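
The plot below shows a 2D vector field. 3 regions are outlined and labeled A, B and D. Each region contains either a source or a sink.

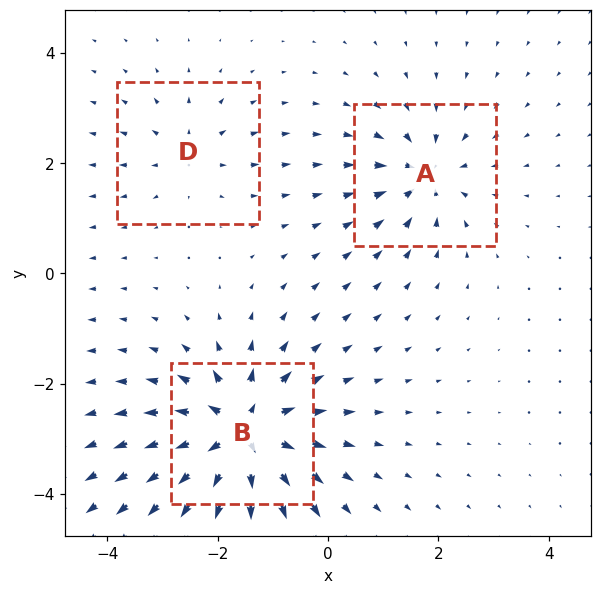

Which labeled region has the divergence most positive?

B

Divergence at each region's feature centre — A: about -4, B: about +7, D: about +3. Region B is most positive.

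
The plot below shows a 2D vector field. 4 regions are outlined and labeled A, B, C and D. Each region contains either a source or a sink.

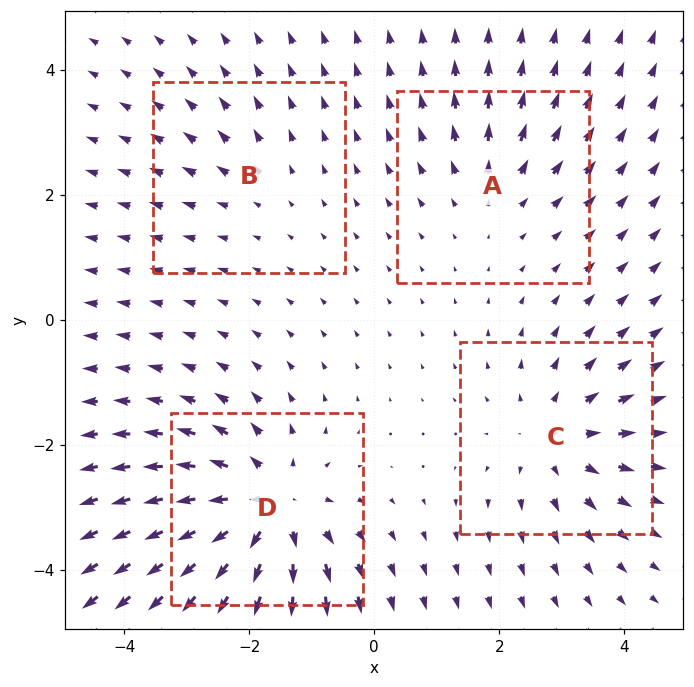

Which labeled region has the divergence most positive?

Divergence at each region's feature centre — A: about +3, B: about +2, C: about +4, D: about +7. Region D is most positive.

D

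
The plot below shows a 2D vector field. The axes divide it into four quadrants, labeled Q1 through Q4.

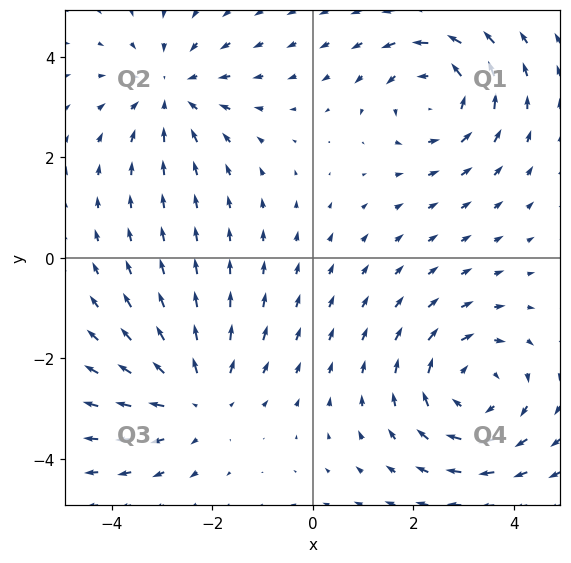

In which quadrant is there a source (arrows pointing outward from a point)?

The source sits at approximately (-2.3, -2.8), which lies in quadrant Q3. The divergence there is about +3, positive as expected for a source.

Q3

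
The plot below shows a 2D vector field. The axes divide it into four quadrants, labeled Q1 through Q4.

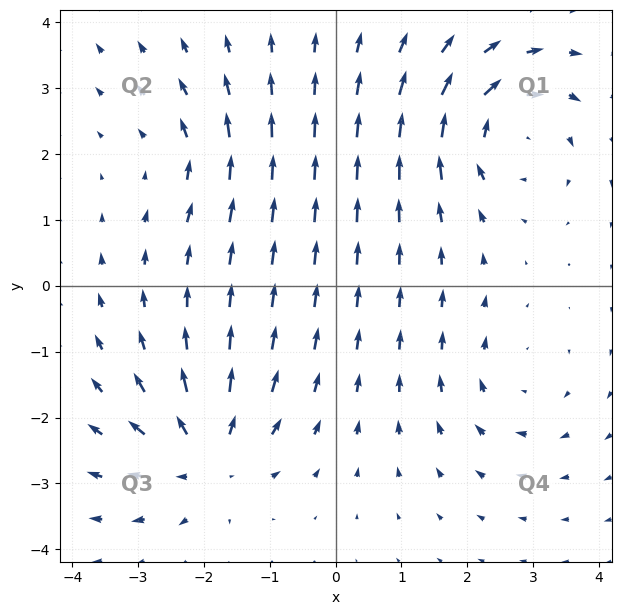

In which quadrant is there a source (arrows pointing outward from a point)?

The source sits at approximately (-2.0, -2.6), which lies in quadrant Q3. The divergence there is about +5, positive as expected for a source.

Q3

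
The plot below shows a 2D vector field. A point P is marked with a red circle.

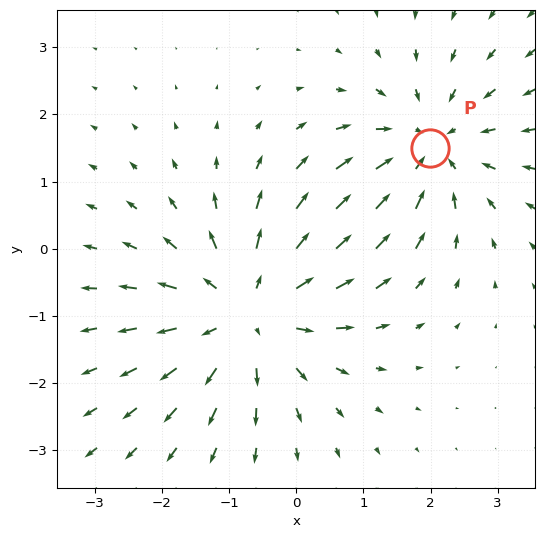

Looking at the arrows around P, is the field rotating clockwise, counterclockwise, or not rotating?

Near P at (2.0, 1.5) the arrows show no circulation. The curl there is ≈0.

not rotating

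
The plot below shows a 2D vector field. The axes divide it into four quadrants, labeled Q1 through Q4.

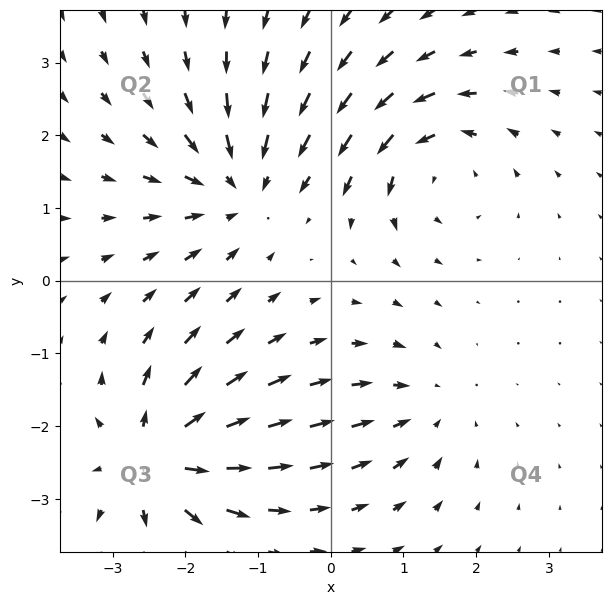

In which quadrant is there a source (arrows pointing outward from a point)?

Q3

The source sits at approximately (-2.4, -2.4), which lies in quadrant Q3. The divergence there is about +6, positive as expected for a source.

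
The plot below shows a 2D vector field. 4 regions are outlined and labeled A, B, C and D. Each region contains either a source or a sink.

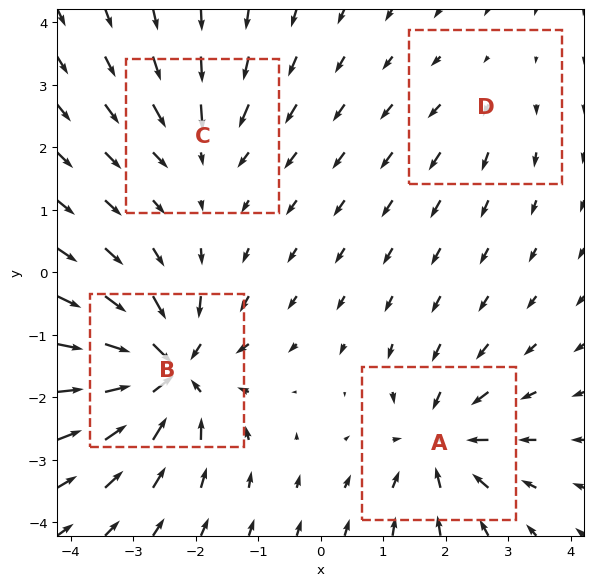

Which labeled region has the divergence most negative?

Divergence at each region's feature centre — A: about -6, B: about -9, C: about -4, D: about +2. Region B is most negative.

B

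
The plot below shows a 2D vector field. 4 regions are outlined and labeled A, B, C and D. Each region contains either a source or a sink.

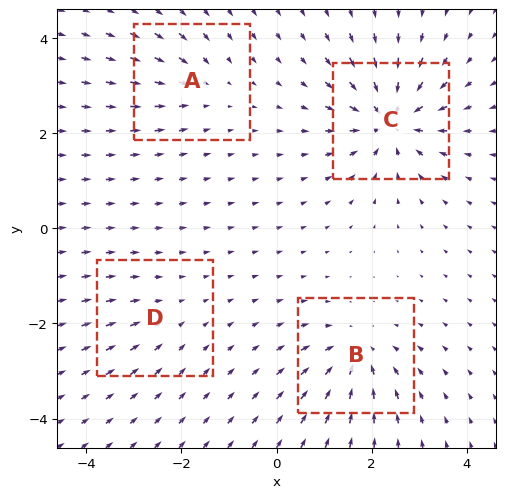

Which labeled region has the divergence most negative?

Divergence at each region's feature centre — A: about -3, B: about -6, C: about -8, D: about -2. Region C is most negative.

C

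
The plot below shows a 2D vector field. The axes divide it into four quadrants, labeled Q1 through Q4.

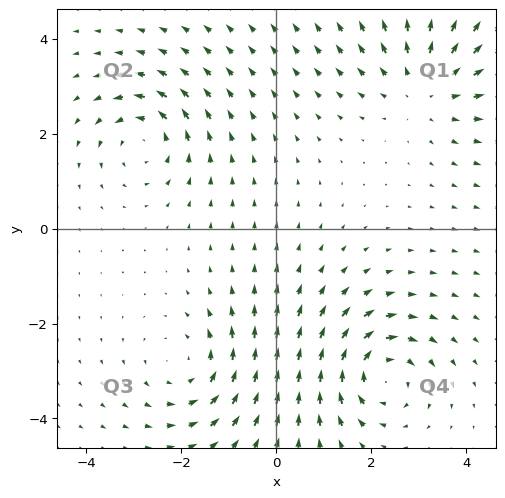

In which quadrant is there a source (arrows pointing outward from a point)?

Q1

The source sits at approximately (3.1, 3.0), which lies in quadrant Q1. The divergence there is about +4, positive as expected for a source.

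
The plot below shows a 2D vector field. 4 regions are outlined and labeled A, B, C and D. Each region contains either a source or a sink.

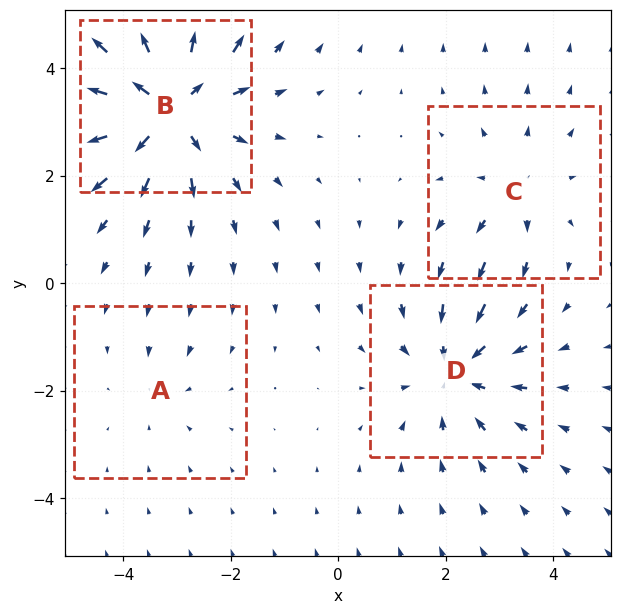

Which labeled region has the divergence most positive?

Divergence at each region's feature centre — A: about -2, B: about +6, C: about +3, D: about -4. Region B is most positive.

B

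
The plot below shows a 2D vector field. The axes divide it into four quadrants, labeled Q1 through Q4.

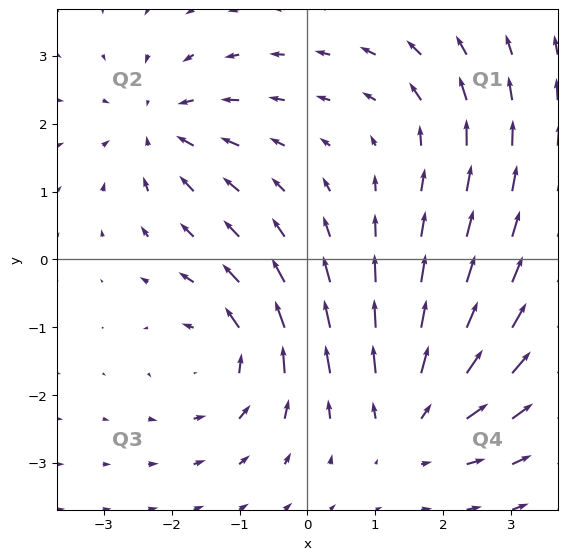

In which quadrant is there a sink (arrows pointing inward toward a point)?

Q2

The sink sits at approximately (-2.2, 2.0), which lies in quadrant Q2. The divergence there is about -4, negative as expected for a sink.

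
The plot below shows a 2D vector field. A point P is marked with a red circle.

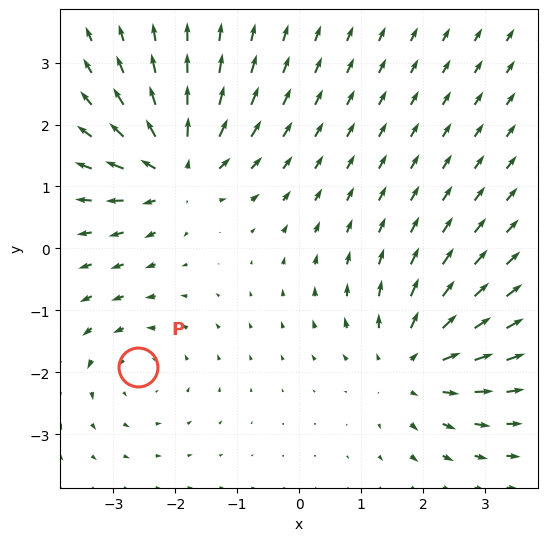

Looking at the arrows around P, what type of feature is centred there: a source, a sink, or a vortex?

At P (-2.6, -1.9) the arrows circulate counterclockwise. Divergence ≈0, curl about +3 — near-zero divergence with nonzero curl is a vortex.

vortex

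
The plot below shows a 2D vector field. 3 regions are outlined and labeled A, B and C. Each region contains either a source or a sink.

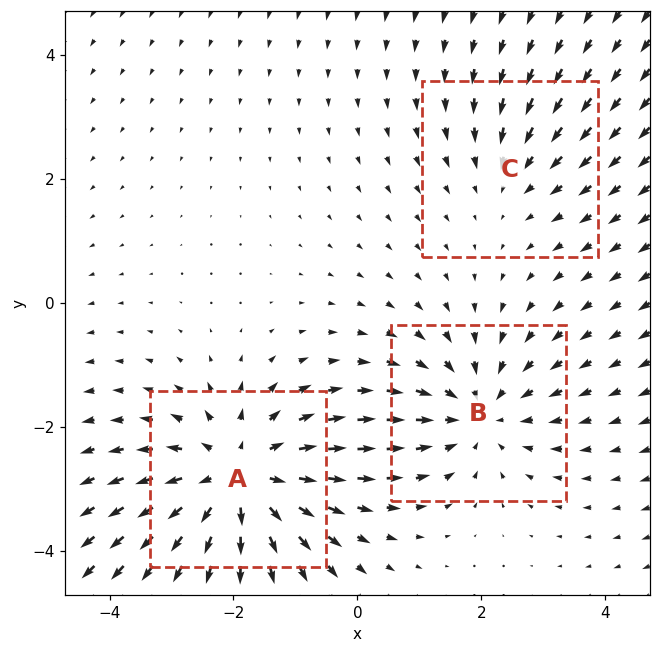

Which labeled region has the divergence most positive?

Divergence at each region's feature centre — A: about +4, B: about -3, C: about -2. Region A is most positive.

A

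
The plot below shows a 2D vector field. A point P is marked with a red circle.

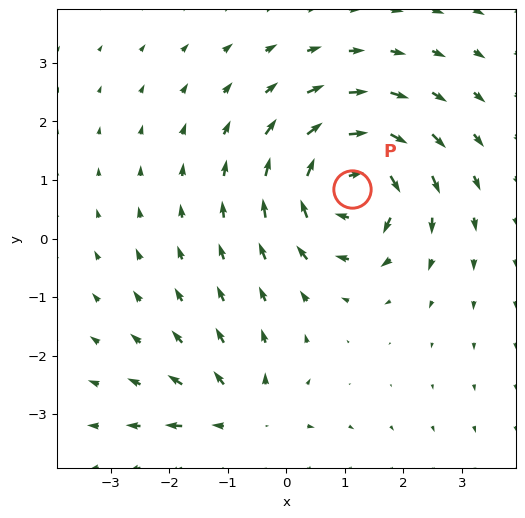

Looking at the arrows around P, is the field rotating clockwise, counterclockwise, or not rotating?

Near P at (1.1, 0.8) the arrows circulate clockwise. The curl (z-component) there is about -6; negative curl means clockwise rotation.

clockwise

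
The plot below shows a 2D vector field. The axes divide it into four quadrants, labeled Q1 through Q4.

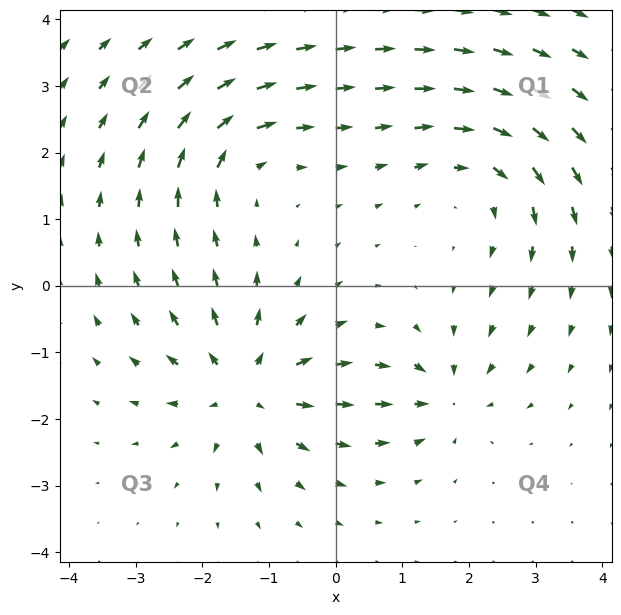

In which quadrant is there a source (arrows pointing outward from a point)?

Q3

The source sits at approximately (-1.3, -1.5), which lies in quadrant Q3. The divergence there is about +6, positive as expected for a source.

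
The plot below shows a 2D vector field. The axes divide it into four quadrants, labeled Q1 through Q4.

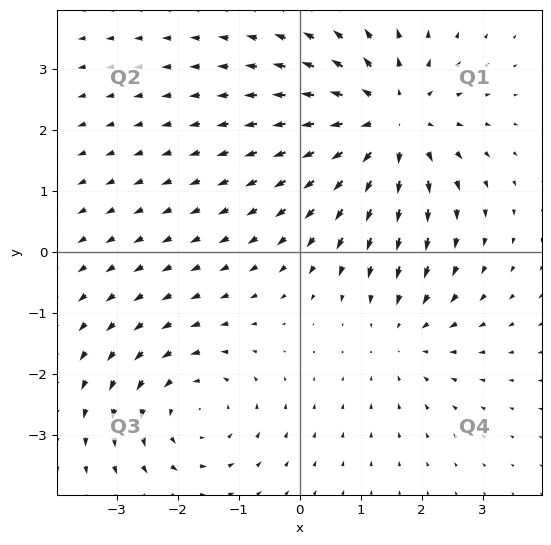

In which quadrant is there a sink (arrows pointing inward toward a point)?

Q4

The sink sits at approximately (1.7, -1.3), which lies in quadrant Q4. The divergence there is about -2, negative as expected for a sink.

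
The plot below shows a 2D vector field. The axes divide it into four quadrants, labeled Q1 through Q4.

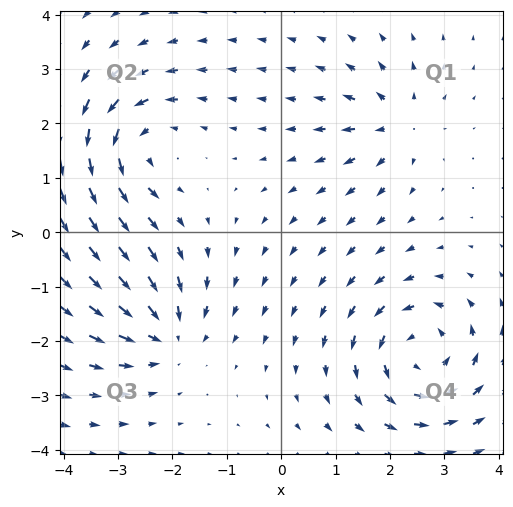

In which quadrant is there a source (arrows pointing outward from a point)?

Q1

The source sits at approximately (2.1, 2.0), which lies in quadrant Q1. The divergence there is about +4, positive as expected for a source.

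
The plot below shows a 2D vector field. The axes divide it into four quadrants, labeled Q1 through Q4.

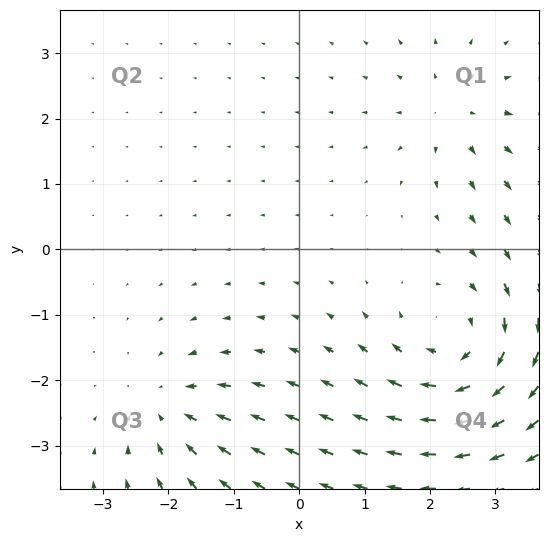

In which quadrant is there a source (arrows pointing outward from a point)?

Q1

The source sits at approximately (2.3, 2.1), which lies in quadrant Q1. The divergence there is about +3, positive as expected for a source.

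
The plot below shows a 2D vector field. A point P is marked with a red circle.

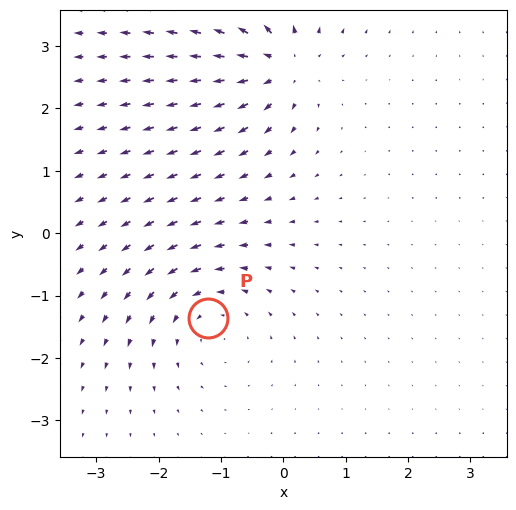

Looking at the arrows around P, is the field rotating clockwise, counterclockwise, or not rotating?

counterclockwise

Near P at (-1.2, -1.4) the arrows circulate counterclockwise. The curl (z-component) there is about +3; positive curl means counterclockwise rotation.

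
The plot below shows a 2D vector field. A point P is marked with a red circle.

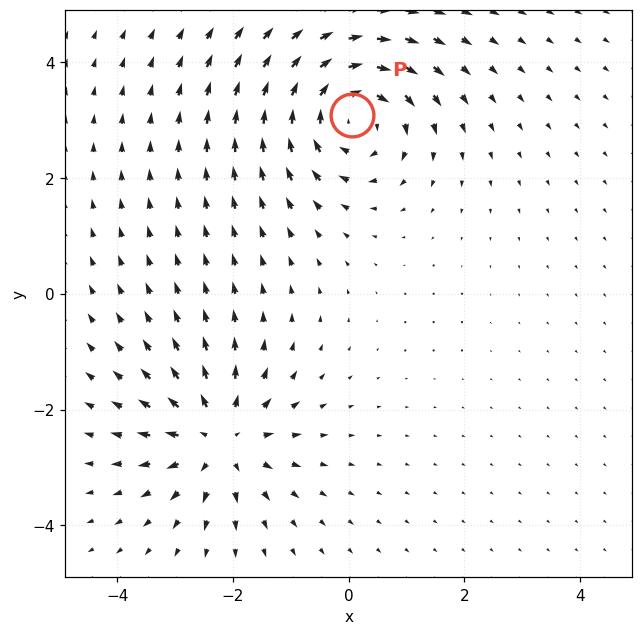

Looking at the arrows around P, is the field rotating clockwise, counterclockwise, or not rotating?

Near P at (0.1, 3.1) the arrows circulate clockwise. The curl (z-component) there is about -5; negative curl means clockwise rotation.

clockwise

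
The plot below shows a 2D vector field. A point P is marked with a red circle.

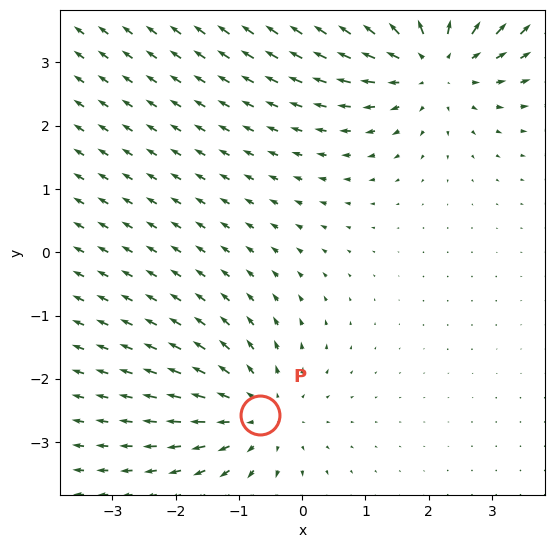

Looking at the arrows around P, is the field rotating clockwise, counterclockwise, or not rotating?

not rotating

Near P at (-0.7, -2.6) the arrows show no circulation. The curl there is ≈0.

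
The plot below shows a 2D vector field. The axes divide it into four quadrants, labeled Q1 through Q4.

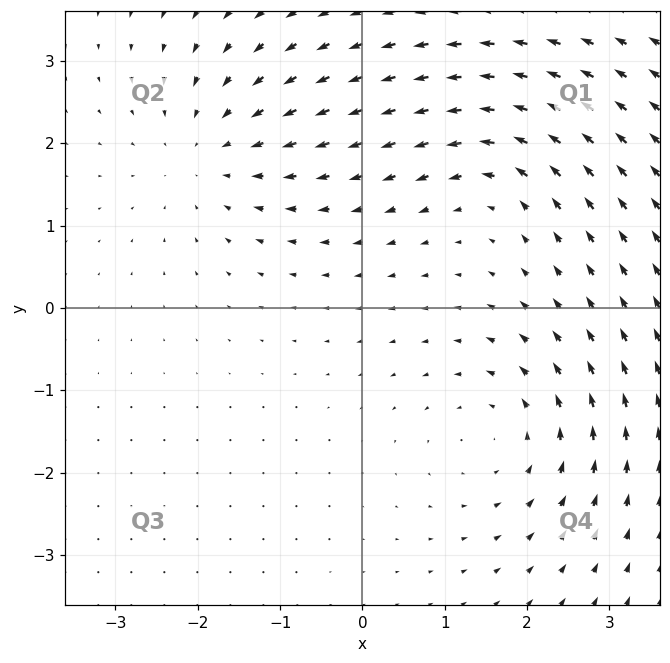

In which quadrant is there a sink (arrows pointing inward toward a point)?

The sink sits at approximately (-1.9, 1.9), which lies in quadrant Q2. The divergence there is about -3, negative as expected for a sink.

Q2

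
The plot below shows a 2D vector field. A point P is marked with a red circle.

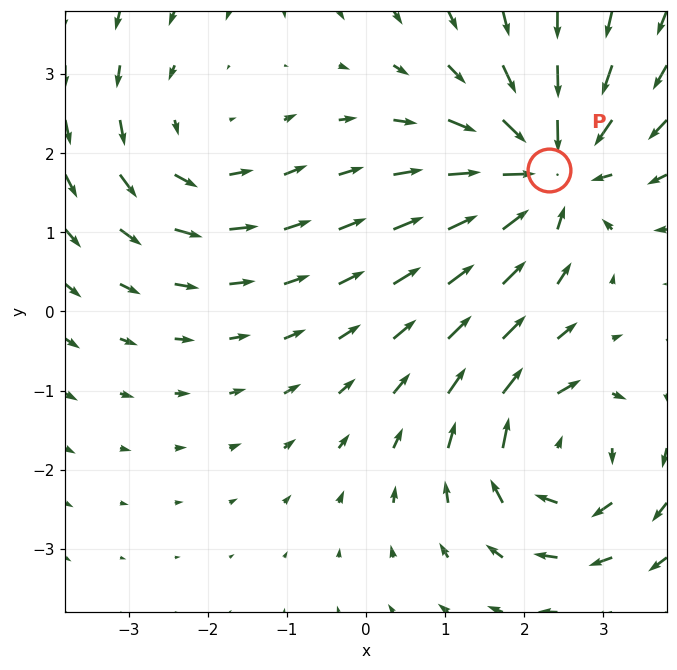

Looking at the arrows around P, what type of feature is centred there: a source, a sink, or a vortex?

At P (2.3, 1.8) the arrows converge inward. Divergence about -5, curl ≈0 — negative divergence with near-zero curl is a sink.

sink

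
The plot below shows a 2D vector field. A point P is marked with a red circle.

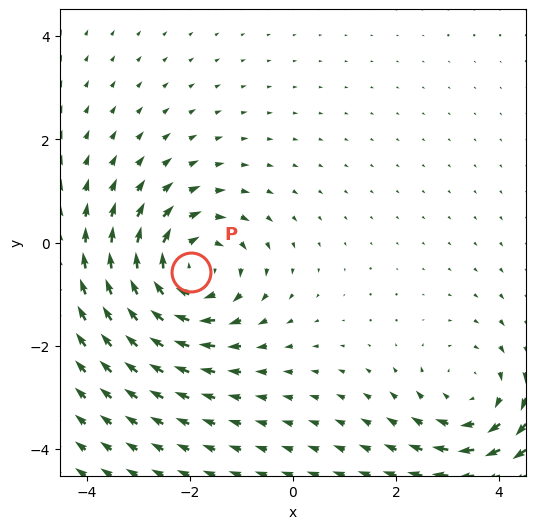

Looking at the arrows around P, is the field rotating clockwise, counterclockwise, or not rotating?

clockwise

Near P at (-2.0, -0.6) the arrows circulate clockwise. The curl (z-component) there is about -5; negative curl means clockwise rotation.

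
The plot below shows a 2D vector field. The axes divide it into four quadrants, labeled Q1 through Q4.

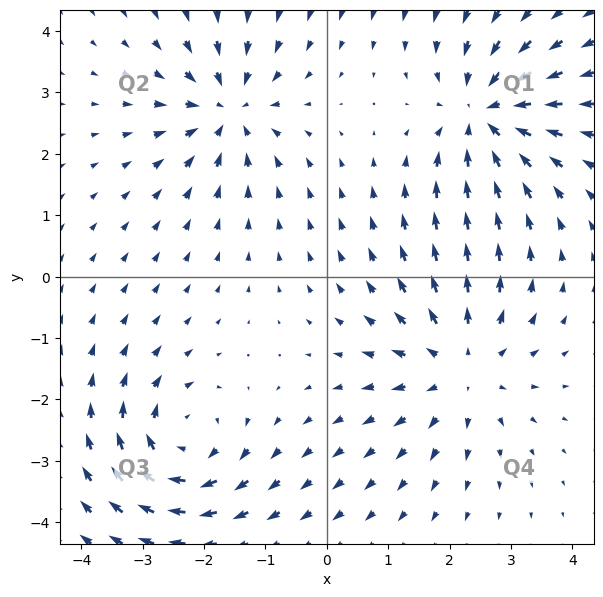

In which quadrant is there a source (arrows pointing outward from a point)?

The source sits at approximately (2.2, -1.5), which lies in quadrant Q4. The divergence there is about +4, positive as expected for a source.

Q4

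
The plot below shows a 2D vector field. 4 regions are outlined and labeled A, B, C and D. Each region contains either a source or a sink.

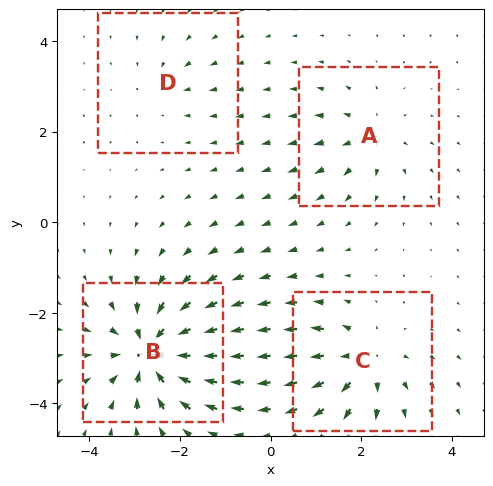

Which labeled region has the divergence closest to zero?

D

Divergence at each region's feature centre — A: about +4, B: about -9, C: about +6, D: about -3. Region D is closest to zero.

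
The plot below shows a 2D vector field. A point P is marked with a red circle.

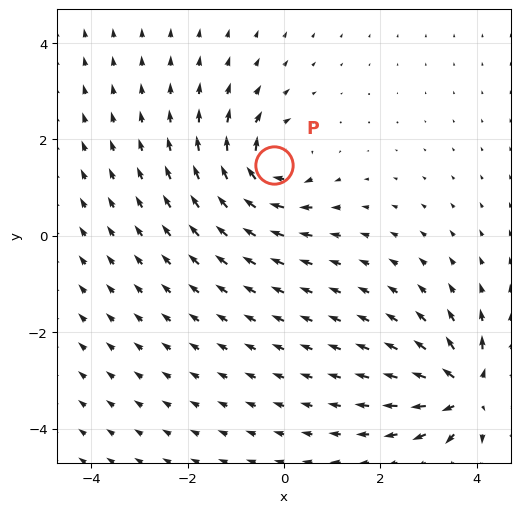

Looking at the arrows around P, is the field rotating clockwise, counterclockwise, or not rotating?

Near P at (-0.2, 1.5) the arrows circulate clockwise. The curl (z-component) there is about -6; negative curl means clockwise rotation.

clockwise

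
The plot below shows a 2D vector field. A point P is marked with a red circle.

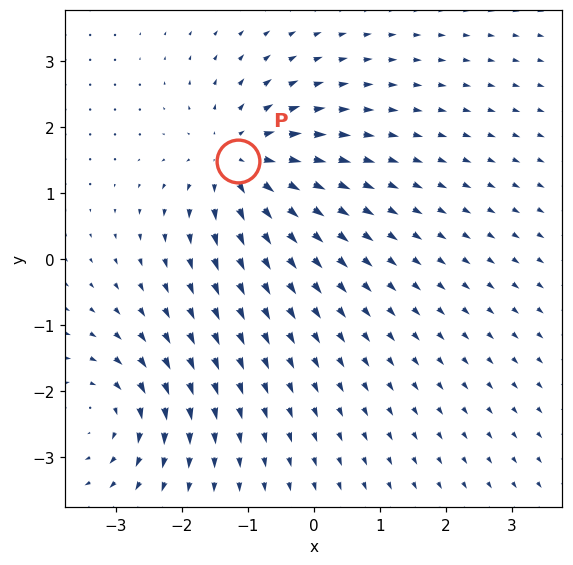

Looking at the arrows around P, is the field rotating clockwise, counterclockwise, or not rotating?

Near P at (-1.1, 1.5) the arrows show no circulation. The curl there is ≈0.

not rotating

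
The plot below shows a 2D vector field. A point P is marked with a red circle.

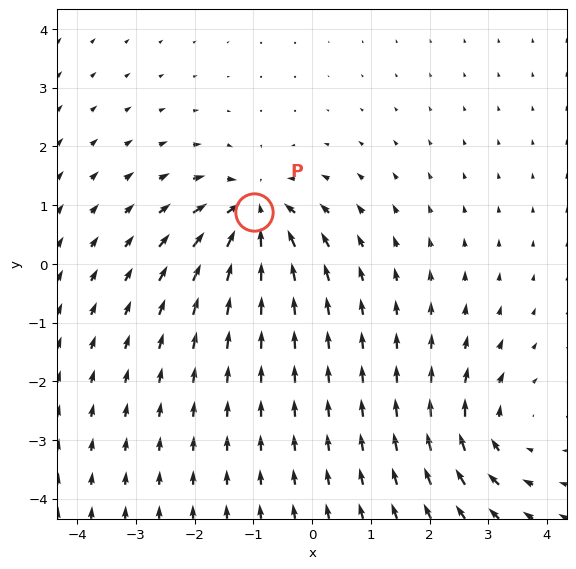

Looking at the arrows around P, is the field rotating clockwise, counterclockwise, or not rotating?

Near P at (-1.0, 0.9) the arrows show no circulation. The curl there is ≈0.

not rotating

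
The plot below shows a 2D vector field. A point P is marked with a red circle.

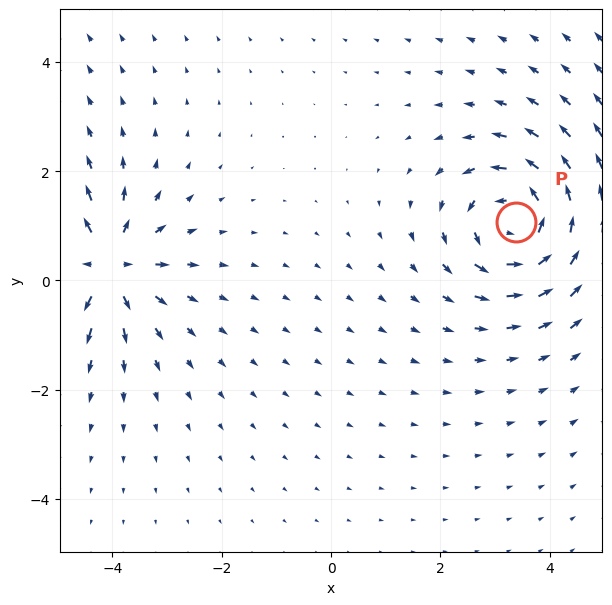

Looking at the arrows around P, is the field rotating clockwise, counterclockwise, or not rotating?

counterclockwise

Near P at (3.4, 1.1) the arrows circulate counterclockwise. The curl (z-component) there is about +6; positive curl means counterclockwise rotation.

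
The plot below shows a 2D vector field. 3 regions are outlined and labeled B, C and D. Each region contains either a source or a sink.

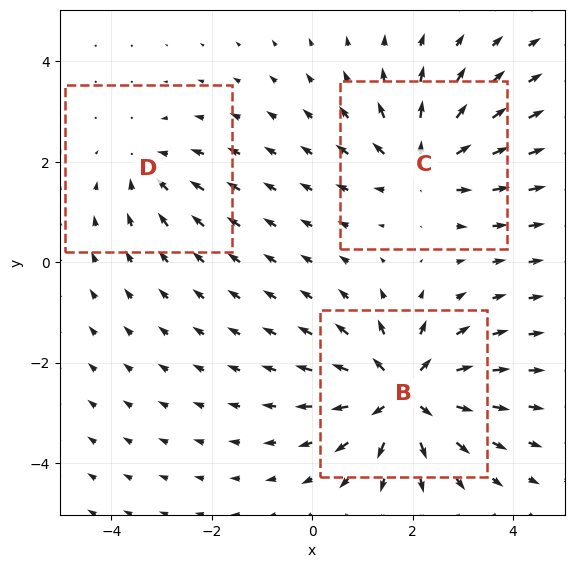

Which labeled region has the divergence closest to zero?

Divergence at each region's feature centre — B: about +5, C: about +4, D: about -2. Region D is closest to zero.

D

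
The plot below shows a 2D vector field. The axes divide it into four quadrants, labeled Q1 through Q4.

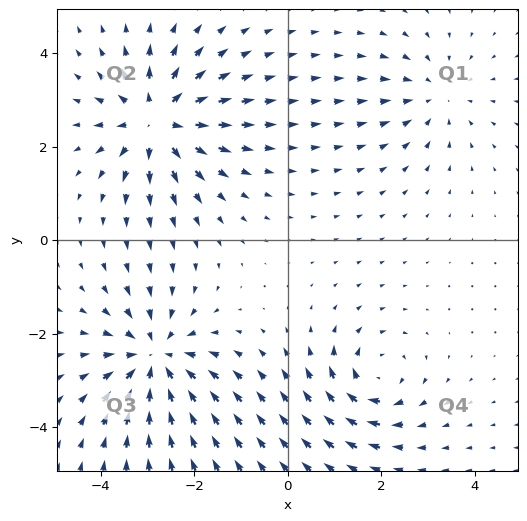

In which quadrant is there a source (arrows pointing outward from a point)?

Q2

The source sits at approximately (-2.8, 2.5), which lies in quadrant Q2. The divergence there is about +5, positive as expected for a source.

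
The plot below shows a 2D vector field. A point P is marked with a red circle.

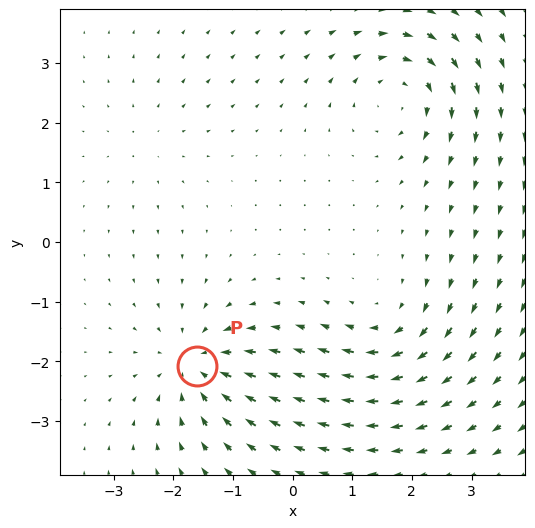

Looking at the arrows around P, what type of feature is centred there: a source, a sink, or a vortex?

At P (-1.6, -2.1) the arrows converge inward. Divergence about -6, curl ≈0 — negative divergence with near-zero curl is a sink.

sink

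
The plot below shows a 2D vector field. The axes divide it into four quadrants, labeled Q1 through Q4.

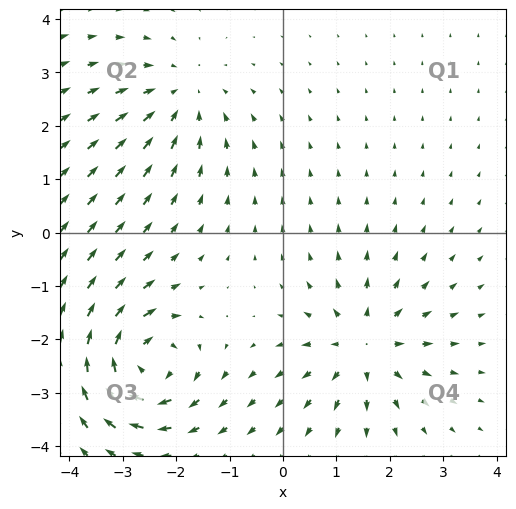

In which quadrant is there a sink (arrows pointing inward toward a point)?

Q2

The sink sits at approximately (-1.9, 2.5), which lies in quadrant Q2. The divergence there is about -3, negative as expected for a sink.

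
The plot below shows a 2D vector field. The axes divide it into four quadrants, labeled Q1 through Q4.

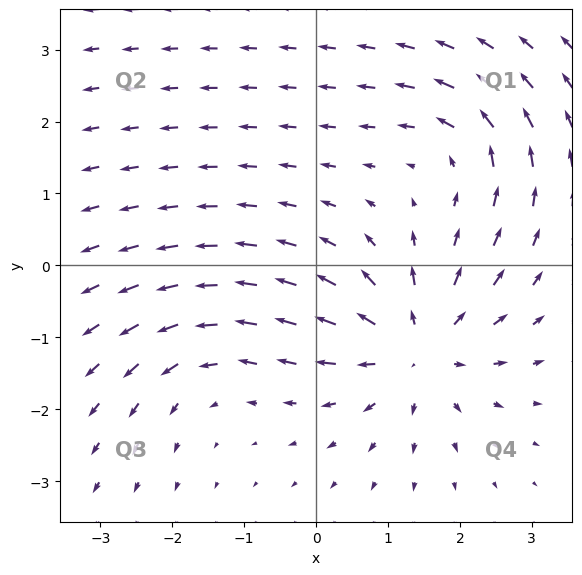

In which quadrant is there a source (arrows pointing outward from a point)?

The source sits at approximately (1.4, -1.1), which lies in quadrant Q4. The divergence there is about +6, positive as expected for a source.

Q4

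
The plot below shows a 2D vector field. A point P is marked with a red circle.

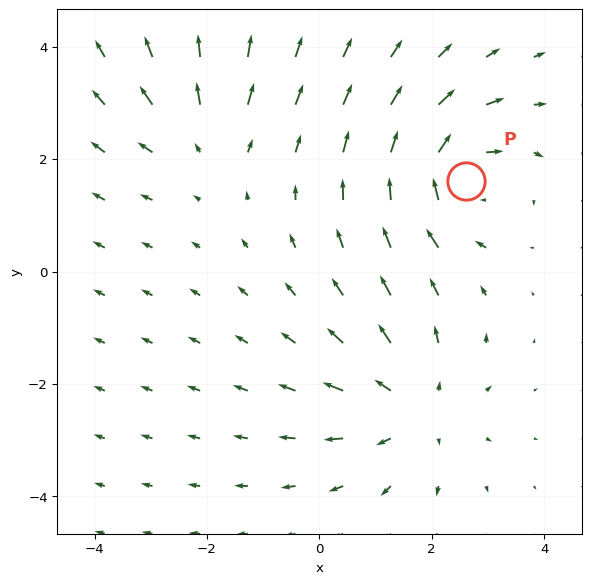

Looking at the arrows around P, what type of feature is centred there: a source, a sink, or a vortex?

At P (2.6, 1.6) the arrows circulate clockwise. Divergence ≈0, curl about -6 — near-zero divergence with nonzero curl is a vortex.

vortex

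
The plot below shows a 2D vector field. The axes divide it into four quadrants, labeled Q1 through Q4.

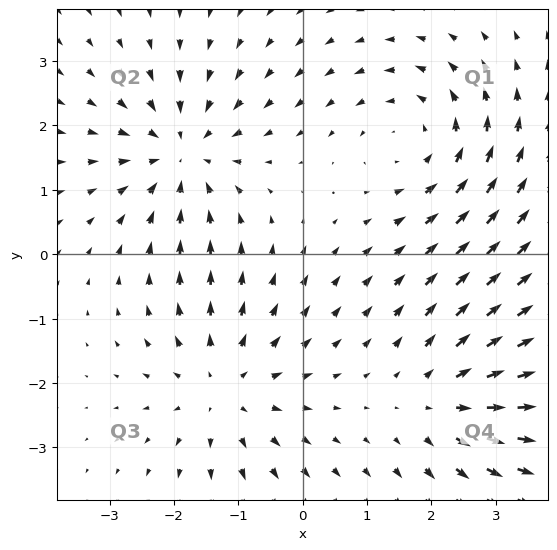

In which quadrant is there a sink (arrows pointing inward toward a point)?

Q2

The sink sits at approximately (-1.9, 1.6), which lies in quadrant Q2. The divergence there is about -5, negative as expected for a sink.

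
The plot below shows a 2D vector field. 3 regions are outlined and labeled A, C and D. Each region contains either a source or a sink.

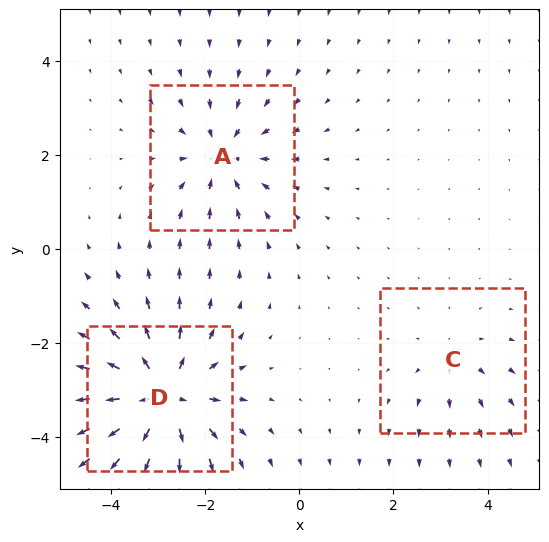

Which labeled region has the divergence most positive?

D

Divergence at each region's feature centre — A: about -3, C: about +2, D: about +5. Region D is most positive.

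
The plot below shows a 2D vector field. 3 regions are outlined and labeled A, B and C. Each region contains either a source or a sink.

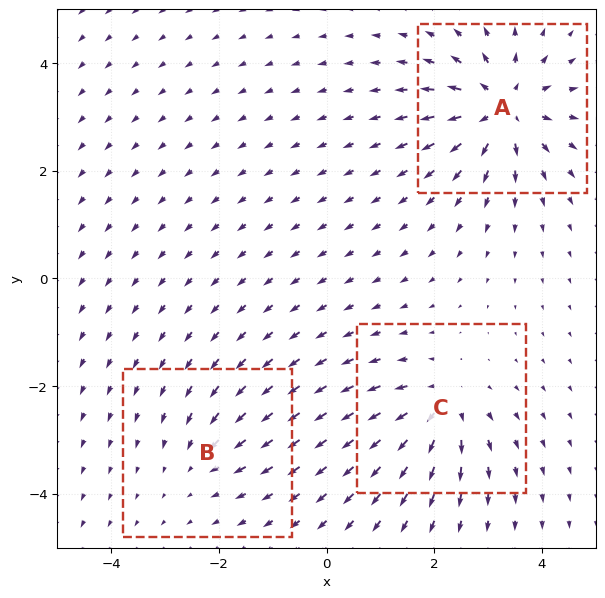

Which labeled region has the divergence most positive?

Divergence at each region's feature centre — A: about +6, B: about -2, C: about +4. Region A is most positive.

A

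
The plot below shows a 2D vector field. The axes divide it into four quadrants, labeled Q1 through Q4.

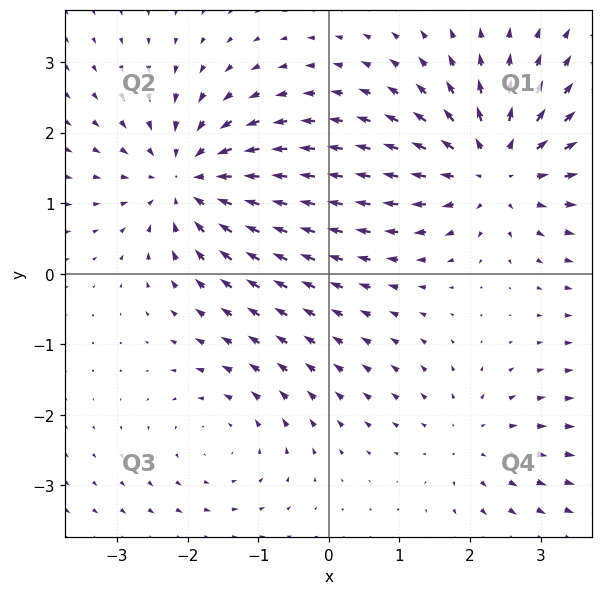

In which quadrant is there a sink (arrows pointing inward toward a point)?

Q2

The sink sits at approximately (-2.0, 1.3), which lies in quadrant Q2. The divergence there is about -5, negative as expected for a sink.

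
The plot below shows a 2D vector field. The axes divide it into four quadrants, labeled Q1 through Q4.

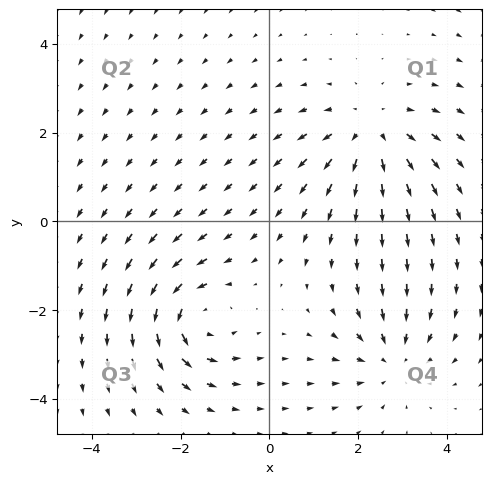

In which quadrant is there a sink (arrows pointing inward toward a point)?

Q4

The sink sits at approximately (2.8, -3.1), which lies in quadrant Q4. The divergence there is about -2, negative as expected for a sink.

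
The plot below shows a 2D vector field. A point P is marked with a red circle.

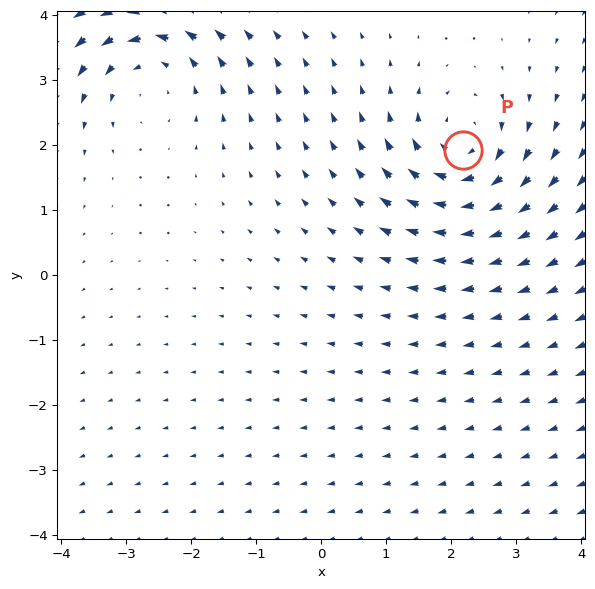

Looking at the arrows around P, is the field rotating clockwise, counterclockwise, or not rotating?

clockwise

Near P at (2.2, 1.9) the arrows circulate clockwise. The curl (z-component) there is about -4; negative curl means clockwise rotation.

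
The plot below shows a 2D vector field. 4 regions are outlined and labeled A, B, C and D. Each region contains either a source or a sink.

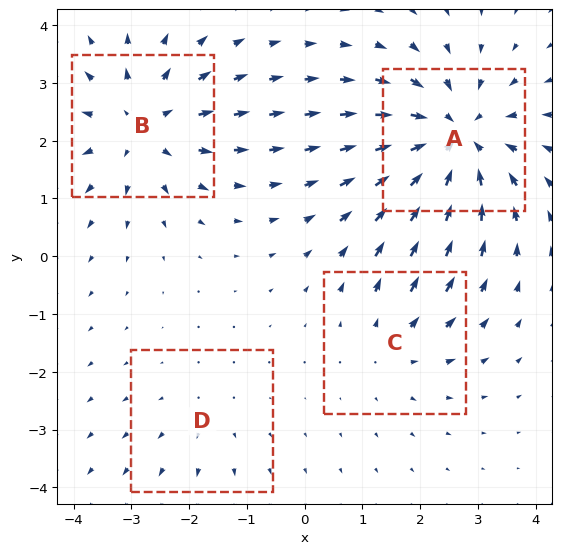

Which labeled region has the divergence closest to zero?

Divergence at each region's feature centre — A: about -6, B: about +5, C: about +3, D: about +2. Region D is closest to zero.

D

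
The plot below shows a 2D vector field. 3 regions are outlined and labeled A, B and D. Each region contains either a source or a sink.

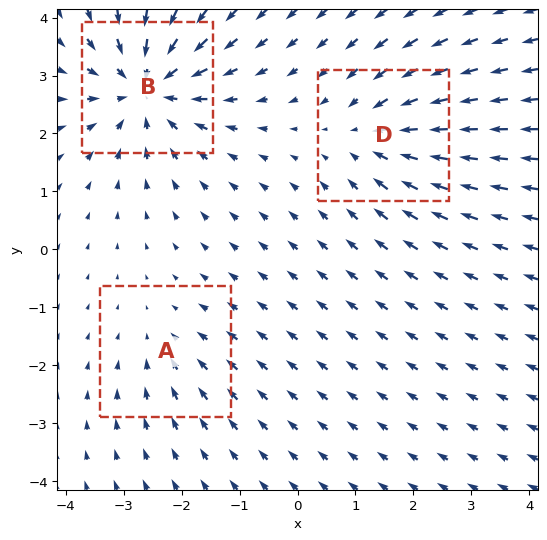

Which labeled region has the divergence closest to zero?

A

Divergence at each region's feature centre — A: about -2, B: about -5, D: about -3. Region A is closest to zero.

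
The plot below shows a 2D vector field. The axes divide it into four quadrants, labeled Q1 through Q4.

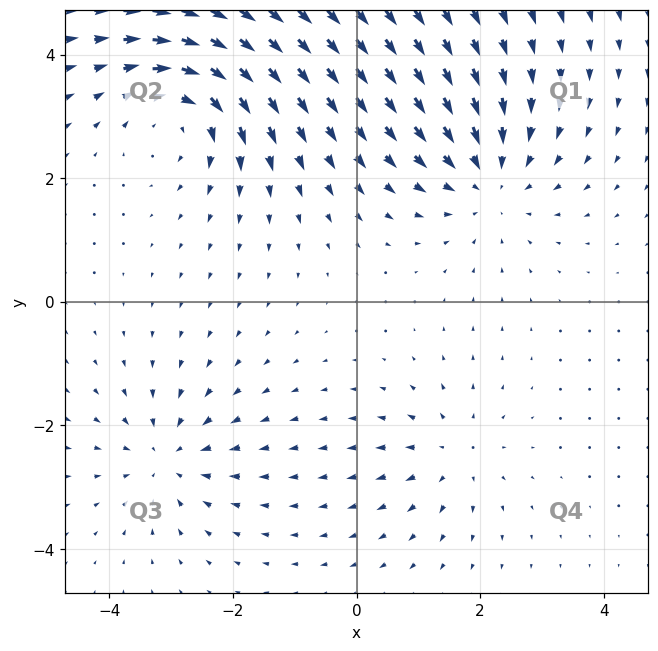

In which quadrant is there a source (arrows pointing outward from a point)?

Q4

The source sits at approximately (1.6, -2.5), which lies in quadrant Q4. The divergence there is about +3, positive as expected for a source.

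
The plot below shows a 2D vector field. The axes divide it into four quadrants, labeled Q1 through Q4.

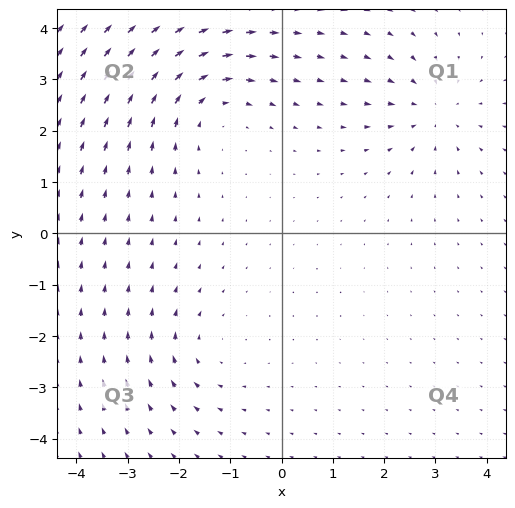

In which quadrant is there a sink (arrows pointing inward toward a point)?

Q1

The sink sits at approximately (3.0, 2.4), which lies in quadrant Q1. The divergence there is about -4, negative as expected for a sink.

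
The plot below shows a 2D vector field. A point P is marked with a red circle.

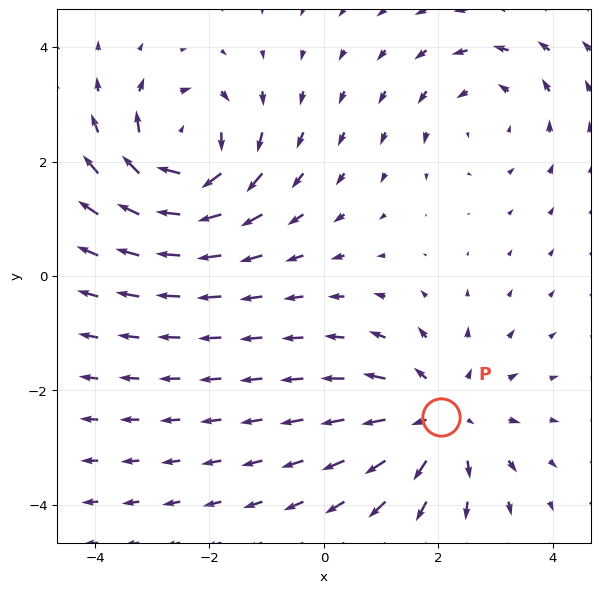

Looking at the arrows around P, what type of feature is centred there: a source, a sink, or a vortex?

At P (2.1, -2.5) the arrows spread outward. Divergence about +3, curl ≈0 — positive divergence with near-zero curl is a source.

source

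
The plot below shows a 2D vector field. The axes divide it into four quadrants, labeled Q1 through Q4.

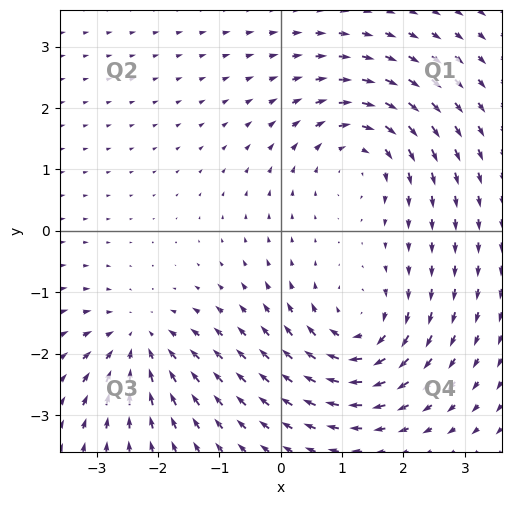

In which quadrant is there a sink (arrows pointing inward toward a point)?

The sink sits at approximately (-2.3, -1.8), which lies in quadrant Q3. The divergence there is about -3, negative as expected for a sink.

Q3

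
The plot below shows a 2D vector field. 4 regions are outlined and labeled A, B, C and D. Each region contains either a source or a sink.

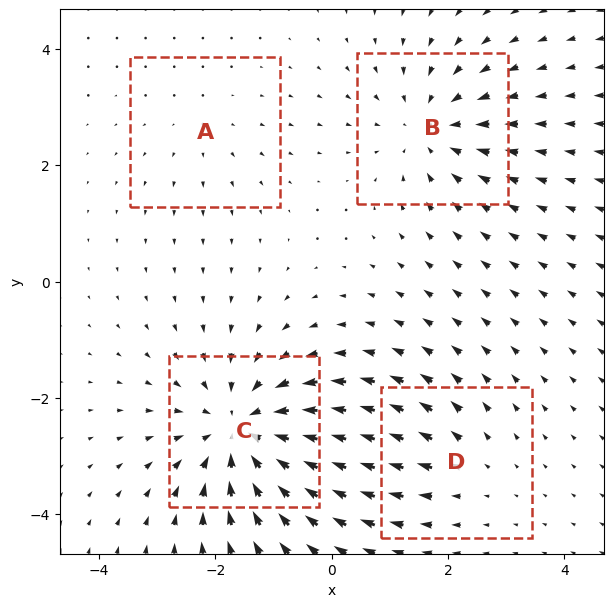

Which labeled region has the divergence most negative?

Divergence at each region's feature centre — A: about +2, B: about -4, C: about -6, D: about +3. Region C is most negative.

C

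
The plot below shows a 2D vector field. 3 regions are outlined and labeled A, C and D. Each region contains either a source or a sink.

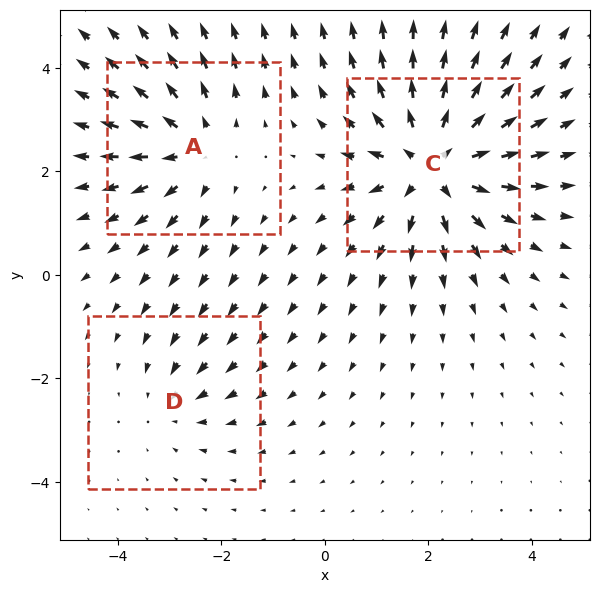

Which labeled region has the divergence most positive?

Divergence at each region's feature centre — A: about +3, C: about +5, D: about -2. Region C is most positive.

C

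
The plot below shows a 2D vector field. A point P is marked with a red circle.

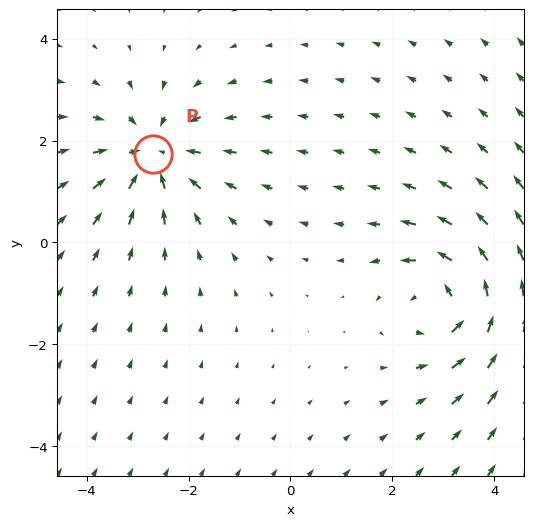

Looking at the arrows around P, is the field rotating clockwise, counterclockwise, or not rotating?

Near P at (-2.7, 1.7) the arrows show no circulation. The curl there is ≈0.

not rotating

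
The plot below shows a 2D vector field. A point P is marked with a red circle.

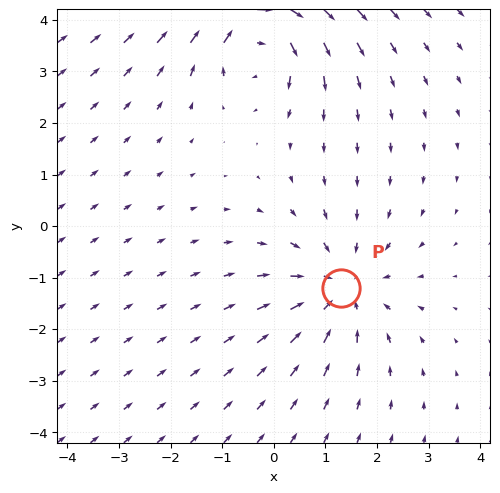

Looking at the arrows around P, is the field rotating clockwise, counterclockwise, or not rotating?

not rotating

Near P at (1.3, -1.2) the arrows show no circulation. The curl there is ≈0.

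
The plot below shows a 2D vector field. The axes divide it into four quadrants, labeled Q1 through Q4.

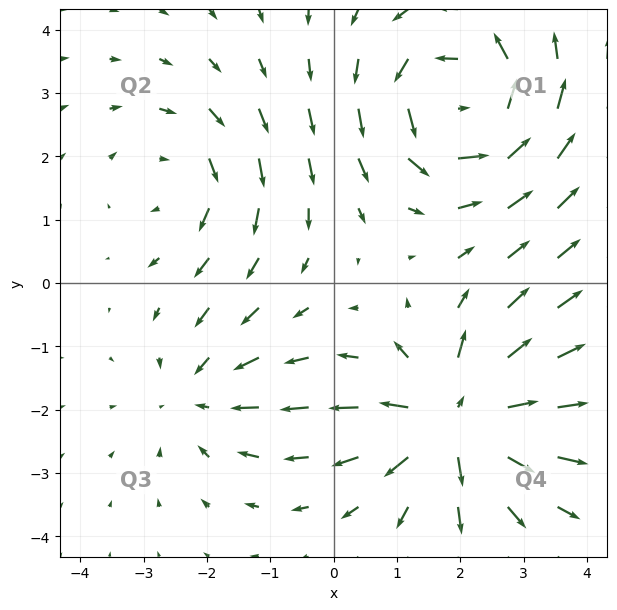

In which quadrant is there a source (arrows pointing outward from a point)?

The source sits at approximately (1.9, -2.2), which lies in quadrant Q4. The divergence there is about +5, positive as expected for a source.

Q4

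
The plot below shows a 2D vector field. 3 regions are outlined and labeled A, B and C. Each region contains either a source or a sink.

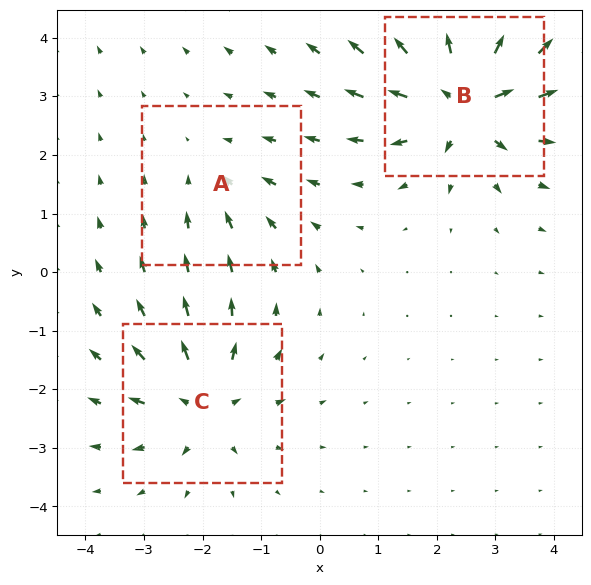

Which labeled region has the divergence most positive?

Divergence at each region's feature centre — A: about -2, B: about +6, C: about +4. Region B is most positive.

B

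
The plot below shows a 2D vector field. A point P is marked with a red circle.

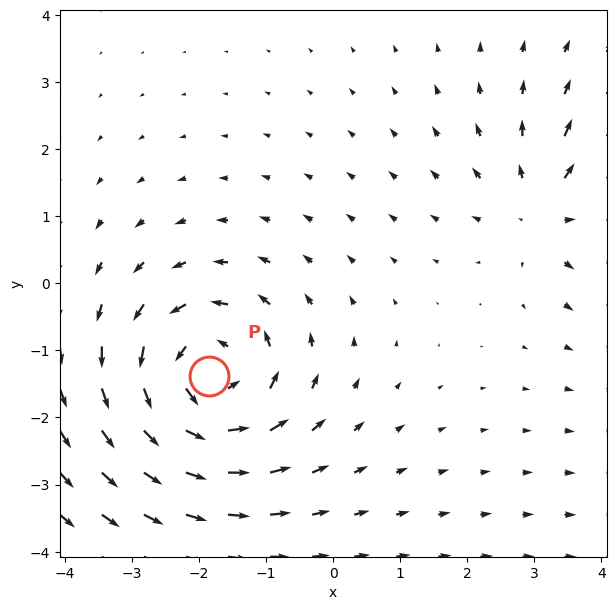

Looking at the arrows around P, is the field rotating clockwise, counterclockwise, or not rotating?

counterclockwise

Near P at (-1.9, -1.4) the arrows circulate counterclockwise. The curl (z-component) there is about +5; positive curl means counterclockwise rotation.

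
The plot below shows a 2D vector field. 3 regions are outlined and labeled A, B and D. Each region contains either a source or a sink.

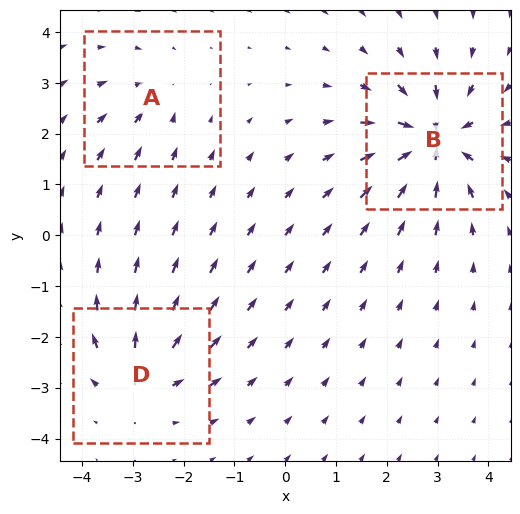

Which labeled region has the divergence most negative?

Divergence at each region's feature centre — A: about -2, B: about -6, D: about +4. Region B is most negative.

B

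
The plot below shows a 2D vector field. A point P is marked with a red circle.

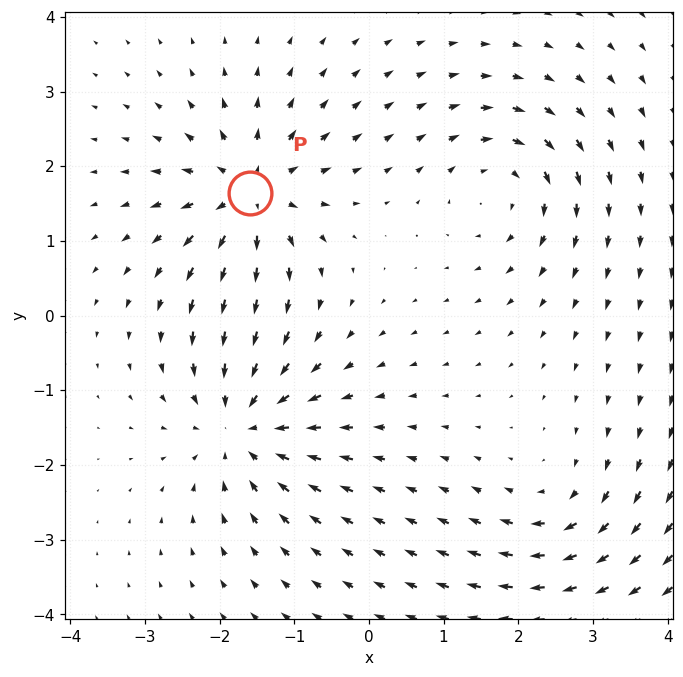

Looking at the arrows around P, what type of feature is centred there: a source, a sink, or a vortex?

At P (-1.6, 1.6) the arrows spread outward. Divergence about +6, curl ≈0 — positive divergence with near-zero curl is a source.

source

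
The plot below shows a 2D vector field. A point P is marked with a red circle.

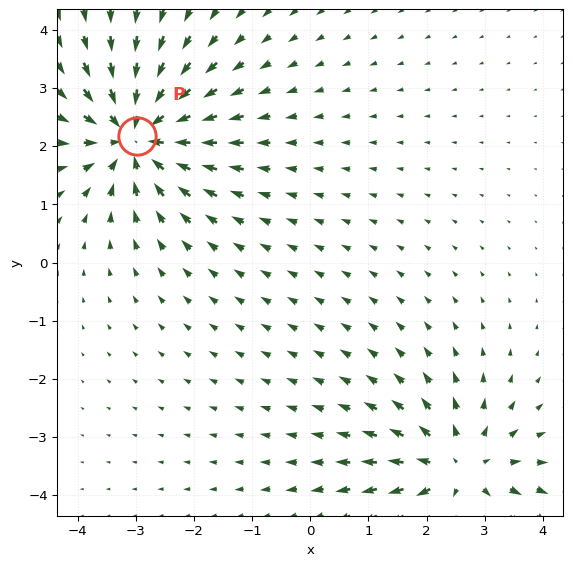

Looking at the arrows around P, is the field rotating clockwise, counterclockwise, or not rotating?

not rotating

Near P at (-3.0, 2.2) the arrows show no circulation. The curl there is ≈0.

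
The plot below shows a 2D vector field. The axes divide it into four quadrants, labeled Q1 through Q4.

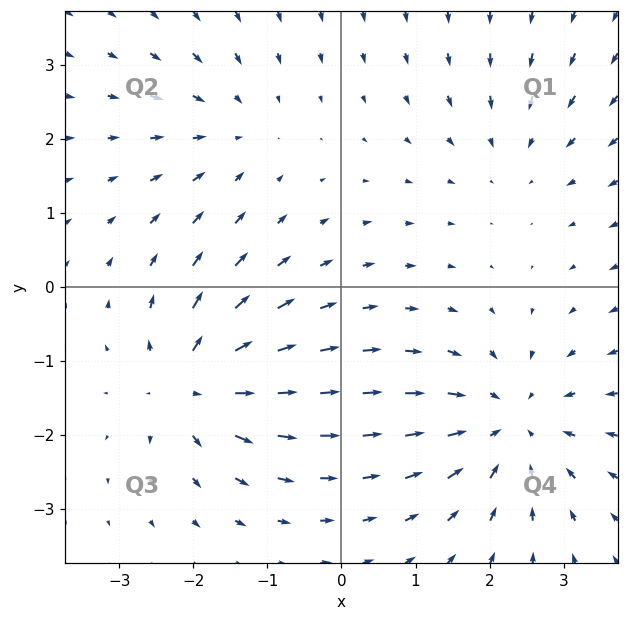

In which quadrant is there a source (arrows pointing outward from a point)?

The source sits at approximately (-2.0, -1.3), which lies in quadrant Q3. The divergence there is about +6, positive as expected for a source.

Q3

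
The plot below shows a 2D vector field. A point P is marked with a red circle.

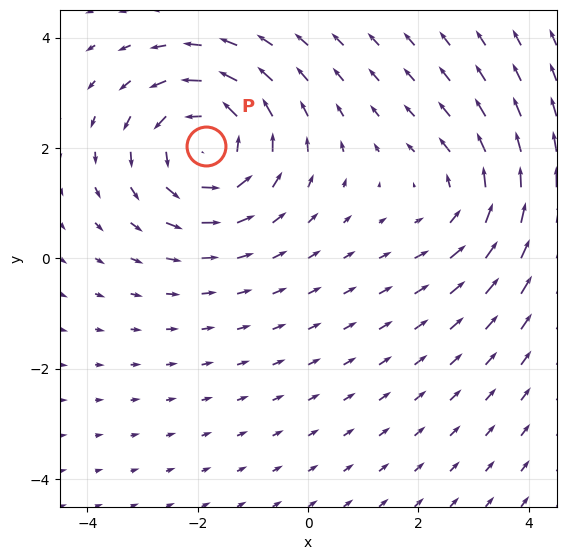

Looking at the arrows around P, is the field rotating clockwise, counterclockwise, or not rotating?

counterclockwise

Near P at (-1.8, 2.0) the arrows circulate counterclockwise. The curl (z-component) there is about +4; positive curl means counterclockwise rotation.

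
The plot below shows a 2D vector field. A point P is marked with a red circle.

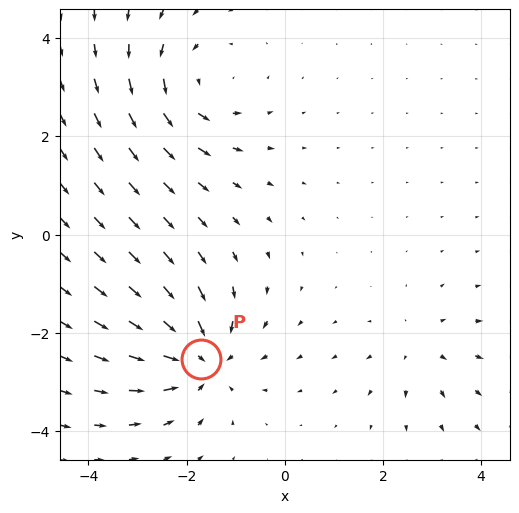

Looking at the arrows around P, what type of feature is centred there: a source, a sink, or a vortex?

At P (-1.7, -2.5) the arrows converge inward. Divergence about -5, curl ≈0 — negative divergence with near-zero curl is a sink.

sink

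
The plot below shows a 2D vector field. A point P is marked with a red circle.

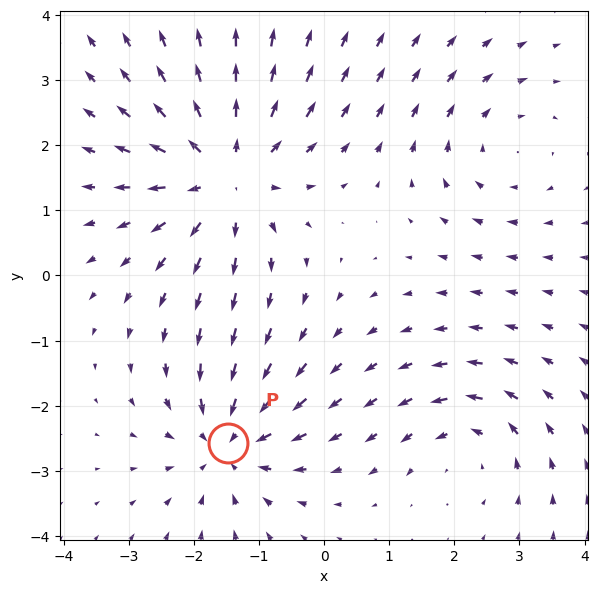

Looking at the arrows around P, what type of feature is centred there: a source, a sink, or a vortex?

sink

At P (-1.5, -2.6) the arrows converge inward. Divergence about -4, curl ≈0 — negative divergence with near-zero curl is a sink.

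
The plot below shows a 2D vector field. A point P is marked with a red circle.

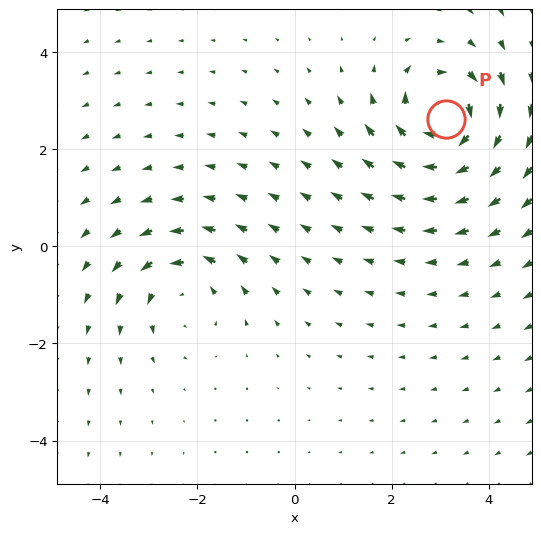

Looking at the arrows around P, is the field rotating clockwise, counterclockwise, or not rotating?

clockwise

Near P at (3.1, 2.6) the arrows circulate clockwise. The curl (z-component) there is about -6; negative curl means clockwise rotation.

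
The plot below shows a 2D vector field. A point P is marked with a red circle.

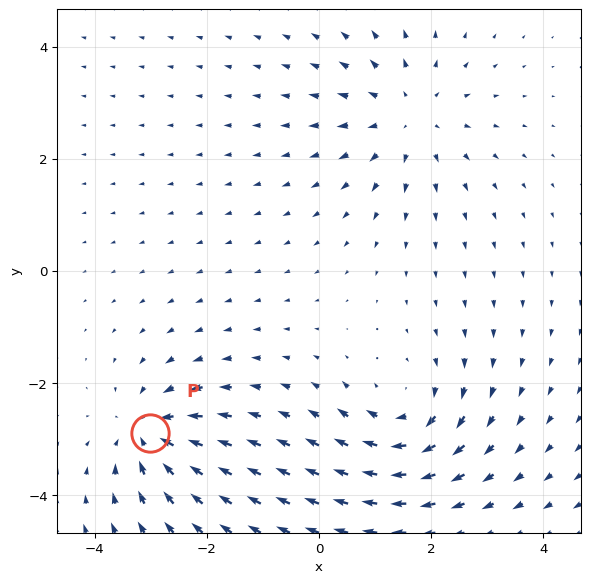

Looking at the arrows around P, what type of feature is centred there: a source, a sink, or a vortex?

At P (-3.0, -2.9) the arrows converge inward. Divergence about -5, curl ≈0 — negative divergence with near-zero curl is a sink.

sink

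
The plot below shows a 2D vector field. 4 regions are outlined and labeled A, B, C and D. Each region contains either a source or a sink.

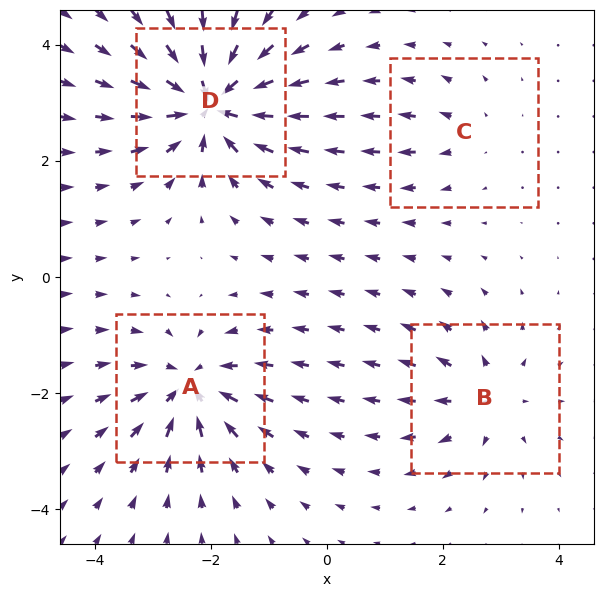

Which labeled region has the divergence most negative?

Divergence at each region's feature centre — A: about -6, B: about +4, C: about +2, D: about -8. Region D is most negative.

D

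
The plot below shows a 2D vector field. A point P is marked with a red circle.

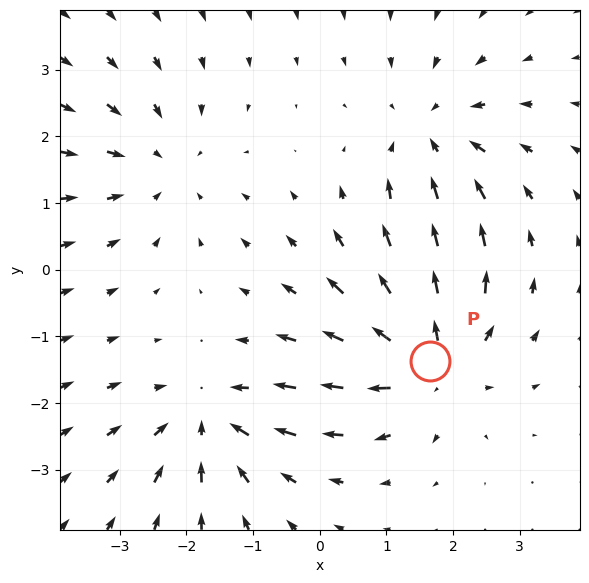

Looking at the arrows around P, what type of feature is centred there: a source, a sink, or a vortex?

At P (1.7, -1.4) the arrows spread outward. Divergence about +6, curl ≈0 — positive divergence with near-zero curl is a source.

source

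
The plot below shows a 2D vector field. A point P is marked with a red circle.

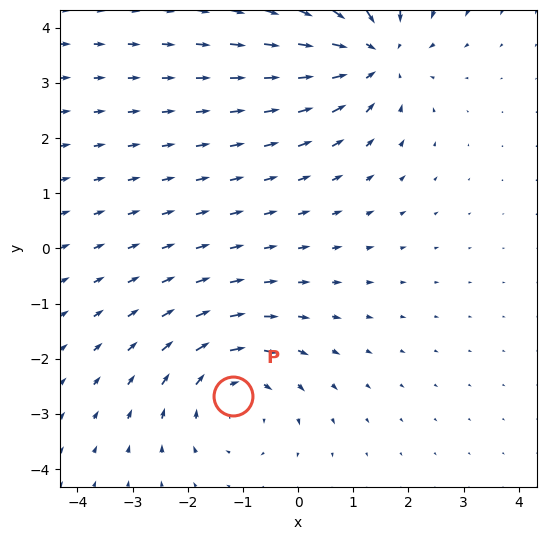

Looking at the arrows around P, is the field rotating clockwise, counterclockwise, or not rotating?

Near P at (-1.2, -2.7) the arrows circulate clockwise. The curl (z-component) there is about -3; negative curl means clockwise rotation.

clockwise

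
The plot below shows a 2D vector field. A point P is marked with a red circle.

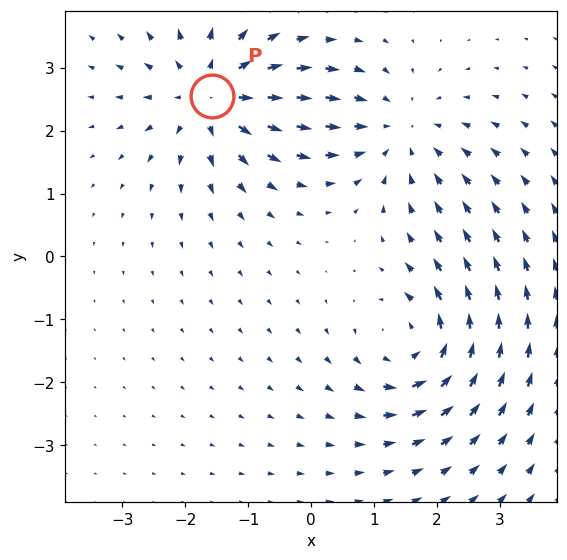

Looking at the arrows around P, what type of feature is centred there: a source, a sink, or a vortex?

source

At P (-1.6, 2.6) the arrows spread outward. Divergence about +6, curl ≈0 — positive divergence with near-zero curl is a source.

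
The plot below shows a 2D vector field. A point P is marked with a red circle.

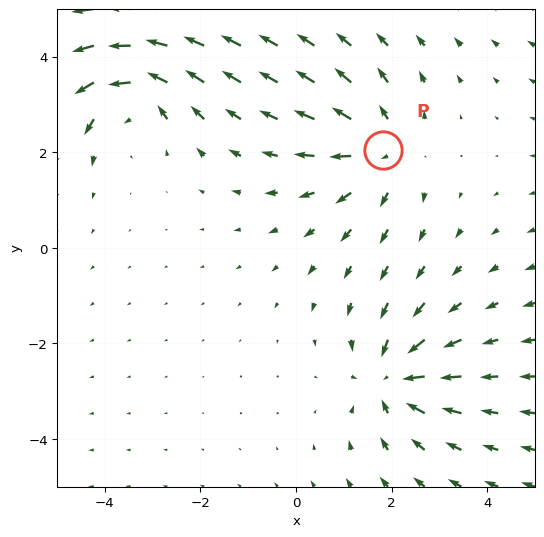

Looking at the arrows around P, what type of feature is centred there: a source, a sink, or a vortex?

source

At P (1.8, 2.1) the arrows spread outward. Divergence about +3, curl ≈0 — positive divergence with near-zero curl is a source.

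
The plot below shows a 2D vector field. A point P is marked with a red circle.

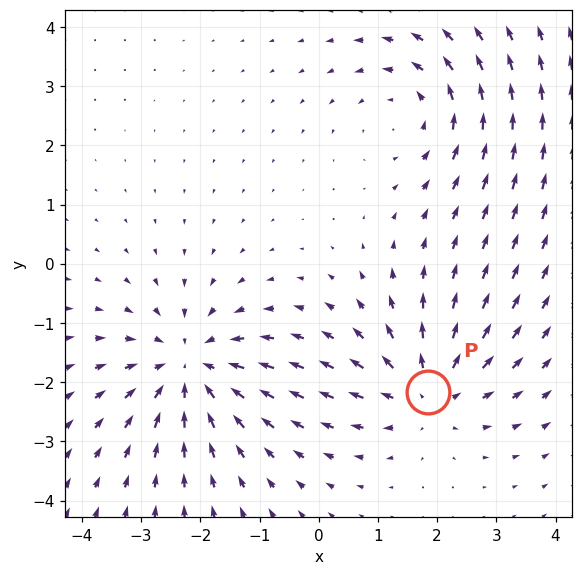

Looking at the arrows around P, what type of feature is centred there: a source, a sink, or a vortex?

At P (1.8, -2.2) the arrows spread outward. Divergence about +4, curl ≈0 — positive divergence with near-zero curl is a source.

source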